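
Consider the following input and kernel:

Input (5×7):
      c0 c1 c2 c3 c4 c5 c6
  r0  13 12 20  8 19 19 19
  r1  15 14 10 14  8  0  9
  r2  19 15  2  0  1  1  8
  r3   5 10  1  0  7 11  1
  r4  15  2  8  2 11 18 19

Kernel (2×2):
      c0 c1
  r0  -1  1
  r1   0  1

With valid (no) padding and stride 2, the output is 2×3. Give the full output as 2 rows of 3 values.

13 2 0
6 -2 11

Output[0,0]: The receptive field on the input at this output position is [13 12 / 15 14]. Elementwise product with the kernel and sum: 13·-1 + 12·1 + 14·1.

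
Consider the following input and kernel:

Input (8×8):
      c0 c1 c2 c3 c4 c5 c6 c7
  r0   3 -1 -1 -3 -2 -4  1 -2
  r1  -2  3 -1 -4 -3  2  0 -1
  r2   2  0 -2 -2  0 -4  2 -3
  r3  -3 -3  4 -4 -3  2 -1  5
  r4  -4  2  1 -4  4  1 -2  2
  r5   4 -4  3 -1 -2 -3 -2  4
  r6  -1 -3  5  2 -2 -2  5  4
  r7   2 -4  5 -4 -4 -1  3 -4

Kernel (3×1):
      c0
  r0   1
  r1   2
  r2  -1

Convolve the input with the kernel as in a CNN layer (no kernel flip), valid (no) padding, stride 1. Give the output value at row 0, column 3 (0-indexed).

-9

The receptive field on the input at this output position is [-3 / -4 / -2]. Elementwise product with the kernel and sum: -3·1 + -4·2 + -2·-1.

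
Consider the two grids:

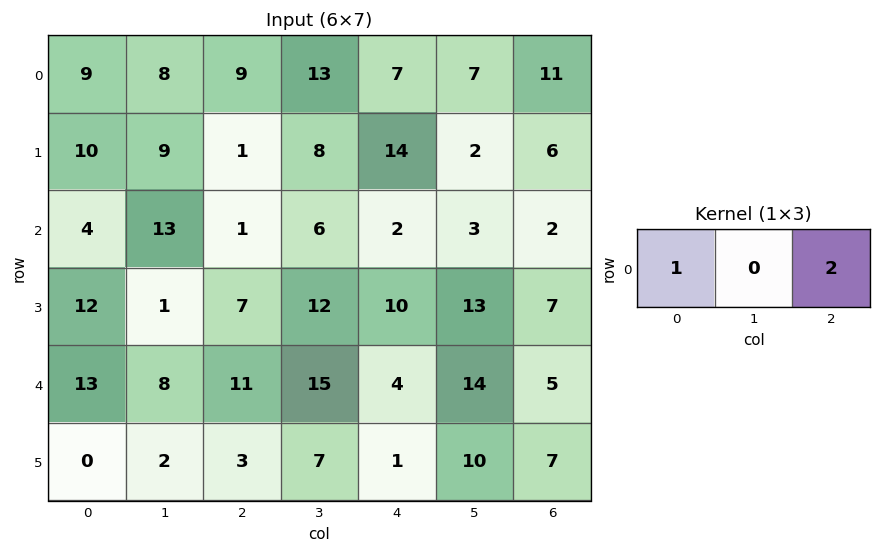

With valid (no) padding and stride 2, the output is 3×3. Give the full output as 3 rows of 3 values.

Output[0,0]: The receptive field on the input at this output position is [9 8 9]. Elementwise product with the kernel and sum: 9·1 + 9·2.

27 23 29
6 5 6
35 19 14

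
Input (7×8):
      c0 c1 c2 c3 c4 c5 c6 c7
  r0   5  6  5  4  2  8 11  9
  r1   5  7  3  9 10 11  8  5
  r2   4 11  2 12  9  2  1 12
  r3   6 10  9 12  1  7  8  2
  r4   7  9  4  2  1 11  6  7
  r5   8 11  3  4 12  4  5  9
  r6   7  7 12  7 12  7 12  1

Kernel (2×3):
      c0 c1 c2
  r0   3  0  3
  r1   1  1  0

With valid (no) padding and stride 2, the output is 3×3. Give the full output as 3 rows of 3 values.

Output[0,0]: The receptive field on the input at this output position is [5 6 5 / 5 7 3]. Elementwise product with the kernel and sum: 5·3 + 5·3 + 5·1 + 7·1.

42 33 60
34 54 38
52 22 37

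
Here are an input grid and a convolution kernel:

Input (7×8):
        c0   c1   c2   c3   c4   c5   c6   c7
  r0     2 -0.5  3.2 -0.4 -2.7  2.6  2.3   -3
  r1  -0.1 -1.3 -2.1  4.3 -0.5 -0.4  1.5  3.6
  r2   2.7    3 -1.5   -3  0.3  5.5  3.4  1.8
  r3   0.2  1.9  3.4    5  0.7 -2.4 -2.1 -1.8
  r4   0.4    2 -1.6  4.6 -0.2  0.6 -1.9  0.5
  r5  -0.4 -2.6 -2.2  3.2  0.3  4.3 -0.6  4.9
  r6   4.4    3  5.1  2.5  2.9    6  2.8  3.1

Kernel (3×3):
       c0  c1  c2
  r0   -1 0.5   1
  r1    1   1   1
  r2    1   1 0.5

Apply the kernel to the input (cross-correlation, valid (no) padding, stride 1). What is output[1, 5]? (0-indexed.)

The receptive field on the input at this output position is [-0.4 1.5 3.6 / 5.5 3.4 1.8 / -2.4 -2.1 -1.8]. Elementwise product with the kernel and sum: -0.4·-1 + 1.5·0.5 + 3.6·1 + 5.5·1 + 3.4·1 + 1.8·1 + -2.4·1 + -2.1·1 + -1.8·0.5.

10.05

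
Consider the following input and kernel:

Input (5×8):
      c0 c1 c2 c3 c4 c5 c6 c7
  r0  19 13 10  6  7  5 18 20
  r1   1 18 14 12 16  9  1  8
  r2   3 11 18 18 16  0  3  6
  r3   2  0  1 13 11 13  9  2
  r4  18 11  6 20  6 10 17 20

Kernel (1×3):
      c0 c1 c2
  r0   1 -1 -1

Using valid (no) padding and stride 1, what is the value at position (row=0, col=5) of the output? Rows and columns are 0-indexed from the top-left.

The receptive field on the input at this output position is [5 18 20]. Elementwise product with the kernel and sum: 5·1 + 18·-1 + 20·-1.

-33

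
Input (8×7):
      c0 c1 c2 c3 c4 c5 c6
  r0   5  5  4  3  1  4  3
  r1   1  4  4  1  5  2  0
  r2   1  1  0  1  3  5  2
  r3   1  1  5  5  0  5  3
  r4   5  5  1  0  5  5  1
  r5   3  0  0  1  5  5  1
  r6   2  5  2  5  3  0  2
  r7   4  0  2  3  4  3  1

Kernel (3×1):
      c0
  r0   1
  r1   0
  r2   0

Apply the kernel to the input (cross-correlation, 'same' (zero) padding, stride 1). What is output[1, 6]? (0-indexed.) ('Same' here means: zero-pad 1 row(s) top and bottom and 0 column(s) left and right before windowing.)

The receptive field on the zero-padded input at this output position is [3 / 0 / 2]. Elementwise product with the kernel and sum: 3·1.

3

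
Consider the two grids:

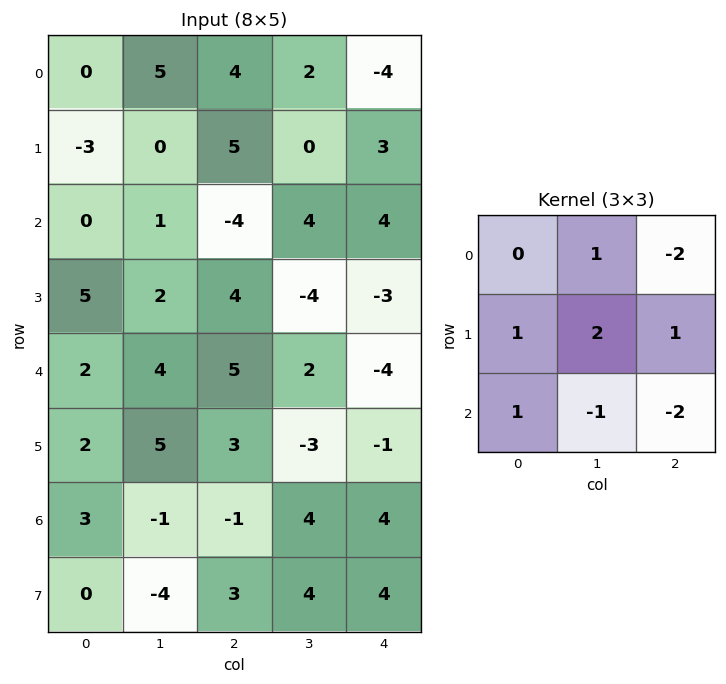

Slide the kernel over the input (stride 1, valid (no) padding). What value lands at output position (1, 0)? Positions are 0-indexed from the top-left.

The receptive field on the input at this output position is [-3 0 5 / 0 1 -4 / 5 2 4]. Elementwise product with the kernel and sum: 0·1 + 5·-2 + 0·1 + 1·2 + -4·1 + 5·1 + 2·-1 + 4·-2.

-17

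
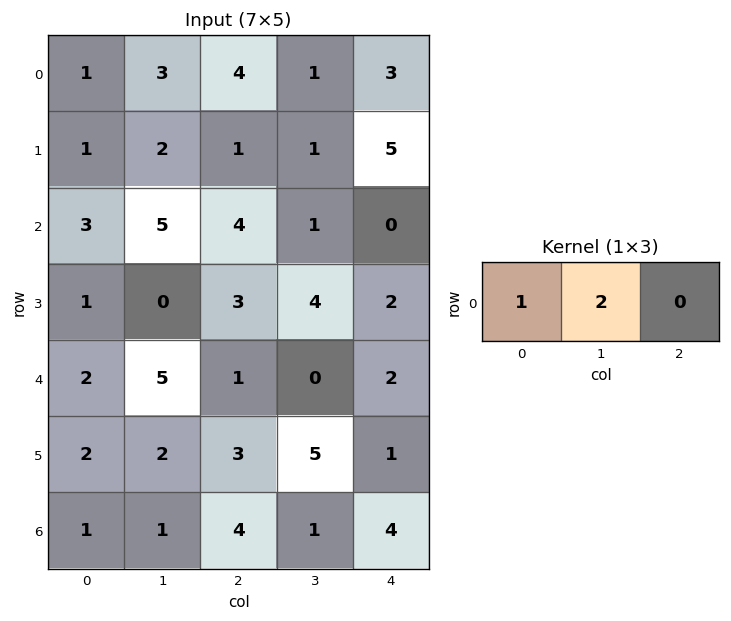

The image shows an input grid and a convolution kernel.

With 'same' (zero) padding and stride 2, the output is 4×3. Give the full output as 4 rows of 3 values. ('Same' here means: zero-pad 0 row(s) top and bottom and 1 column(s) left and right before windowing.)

2 11 7
6 13 1
4 7 4
2 9 9

Output[0,0]: The receptive field on the zero-padded input at this output position is [0 1 3]. Elementwise product with the kernel and sum: 0·1 + 1·2.
Output[0,1]: The receptive field on the zero-padded input at this output position is [3 4 1]. Elementwise product with the kernel and sum: 3·1 + 4·2.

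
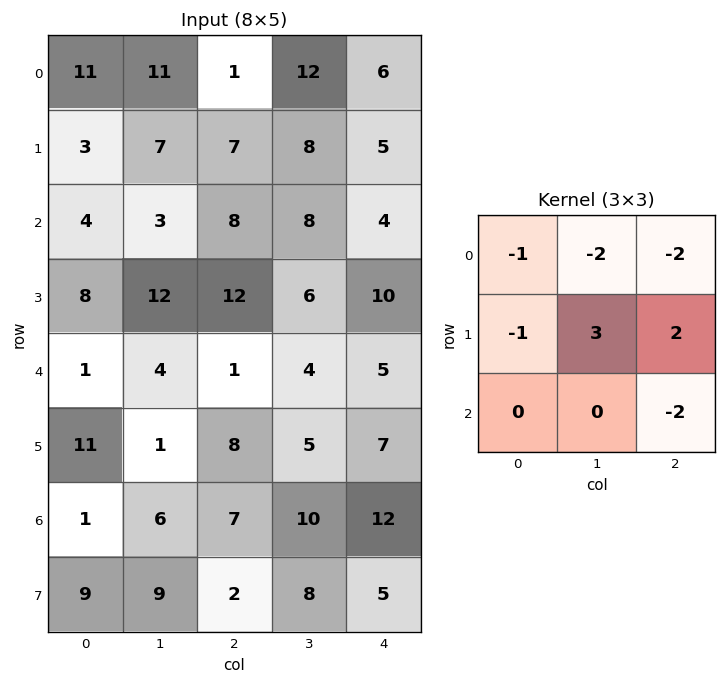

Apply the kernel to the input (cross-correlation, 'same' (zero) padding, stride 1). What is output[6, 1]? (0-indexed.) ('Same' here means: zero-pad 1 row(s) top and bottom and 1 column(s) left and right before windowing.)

-2

The receptive field on the zero-padded input at this output position is [11 1 8 / 1 6 7 / 9 9 2]. Elementwise product with the kernel and sum: 11·-1 + 1·-2 + 8·-2 + 1·-1 + 6·3 + 7·2 + 2·-2.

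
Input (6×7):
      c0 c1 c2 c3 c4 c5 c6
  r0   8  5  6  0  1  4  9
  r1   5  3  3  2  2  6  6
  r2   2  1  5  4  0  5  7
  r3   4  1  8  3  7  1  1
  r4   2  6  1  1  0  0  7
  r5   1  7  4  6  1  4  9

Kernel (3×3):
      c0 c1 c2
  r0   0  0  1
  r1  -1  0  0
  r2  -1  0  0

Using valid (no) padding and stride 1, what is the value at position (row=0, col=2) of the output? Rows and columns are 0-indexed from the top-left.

The receptive field on the input at this output position is [6 0 1 / 3 2 2 / 5 4 0]. Elementwise product with the kernel and sum: 1·1 + 3·-1 + 5·-1.

-7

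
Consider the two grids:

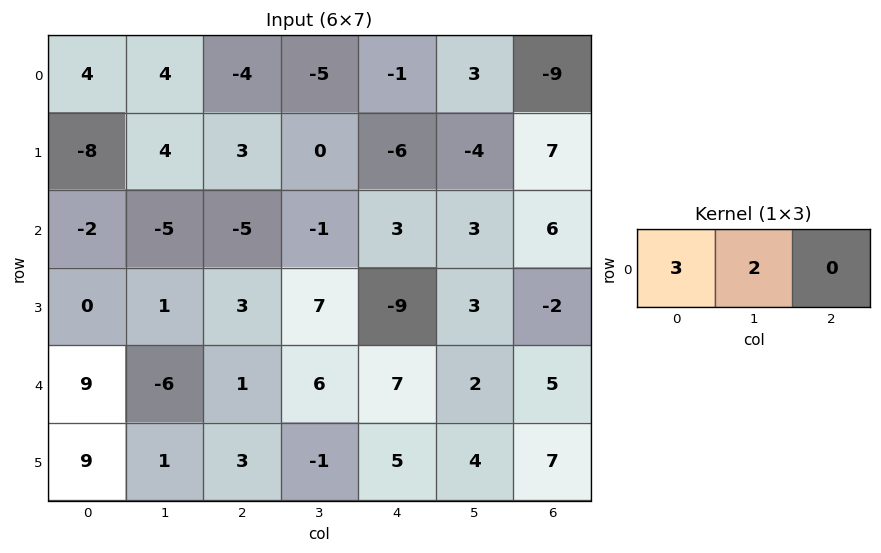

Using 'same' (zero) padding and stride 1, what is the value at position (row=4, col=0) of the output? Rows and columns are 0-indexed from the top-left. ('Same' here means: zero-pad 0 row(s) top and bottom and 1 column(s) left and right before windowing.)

18

The receptive field on the zero-padded input at this output position is [0 9 -6]. Elementwise product with the kernel and sum: 0·3 + 9·2.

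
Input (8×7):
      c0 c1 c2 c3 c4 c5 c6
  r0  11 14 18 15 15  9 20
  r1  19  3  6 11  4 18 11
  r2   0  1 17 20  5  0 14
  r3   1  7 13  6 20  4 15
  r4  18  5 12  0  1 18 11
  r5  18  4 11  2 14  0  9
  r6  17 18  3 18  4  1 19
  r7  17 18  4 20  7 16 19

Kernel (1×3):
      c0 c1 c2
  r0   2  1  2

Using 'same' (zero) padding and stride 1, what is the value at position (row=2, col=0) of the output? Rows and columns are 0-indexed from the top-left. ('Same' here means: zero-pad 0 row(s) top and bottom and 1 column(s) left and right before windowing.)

The receptive field on the zero-padded input at this output position is [0 0 1]. Elementwise product with the kernel and sum: 0·2 + 0·1 + 1·2.

2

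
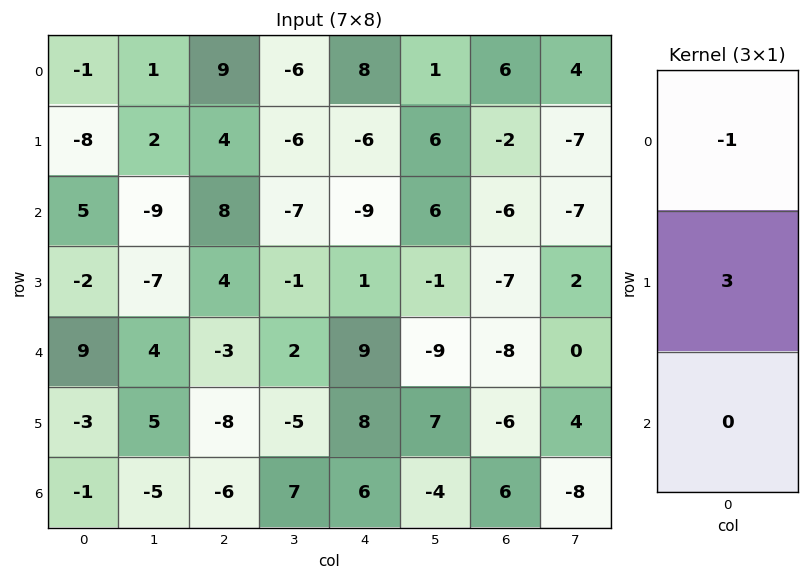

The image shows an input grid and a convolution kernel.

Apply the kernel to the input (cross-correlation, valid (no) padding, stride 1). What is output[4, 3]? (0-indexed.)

The receptive field on the input at this output position is [2 / -5 / 7]. Elementwise product with the kernel and sum: 2·-1 + -5·3.

-17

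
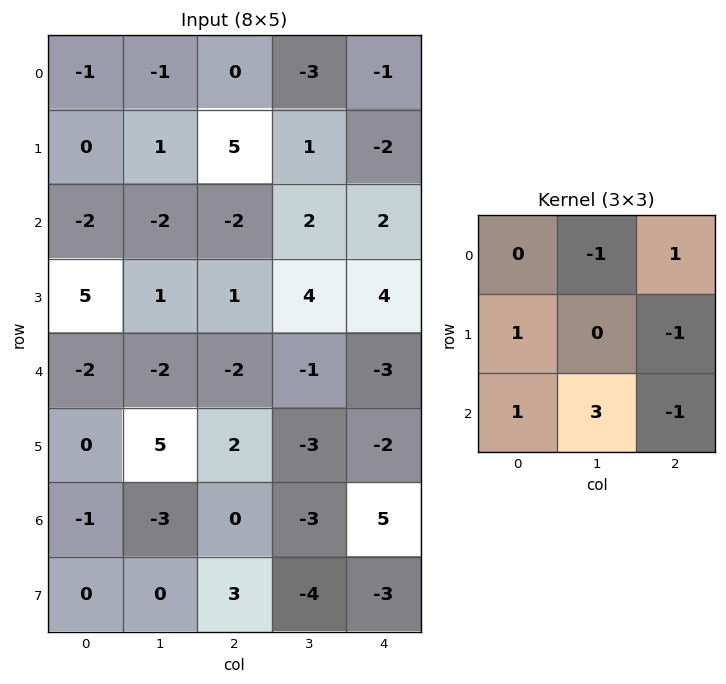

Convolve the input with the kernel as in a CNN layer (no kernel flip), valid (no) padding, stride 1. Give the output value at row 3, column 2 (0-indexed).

The receptive field on the input at this output position is [1 4 4 / -2 -1 -3 / 2 -3 -2]. Elementwise product with the kernel and sum: 4·-1 + 4·1 + -2·1 + -3·-1 + 2·1 + -3·3 + -2·-1.

-4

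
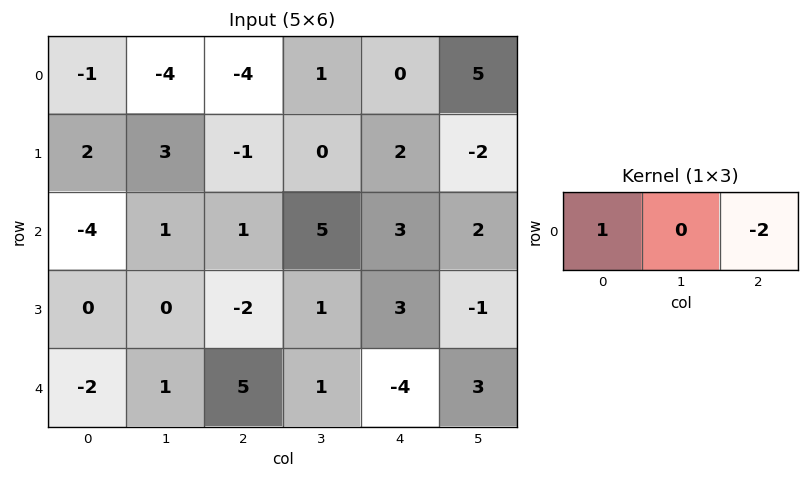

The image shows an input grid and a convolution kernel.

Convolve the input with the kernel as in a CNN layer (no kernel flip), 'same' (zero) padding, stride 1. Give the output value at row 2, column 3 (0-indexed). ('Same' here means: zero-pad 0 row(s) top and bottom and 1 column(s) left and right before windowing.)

-5

The receptive field on the zero-padded input at this output position is [1 5 3]. Elementwise product with the kernel and sum: 1·1 + 3·-2.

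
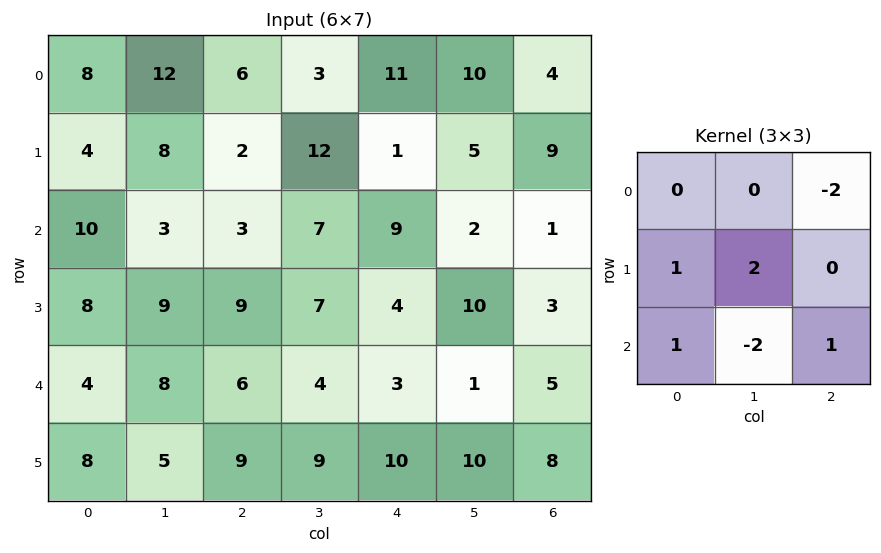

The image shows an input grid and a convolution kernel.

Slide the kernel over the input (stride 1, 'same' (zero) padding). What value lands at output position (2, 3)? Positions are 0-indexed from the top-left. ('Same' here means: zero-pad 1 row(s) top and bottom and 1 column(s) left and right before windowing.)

14

The receptive field on the zero-padded input at this output position is [2 12 1 / 3 7 9 / 9 7 4]. Elementwise product with the kernel and sum: 1·-2 + 3·1 + 7·2 + 9·1 + 7·-2 + 4·1.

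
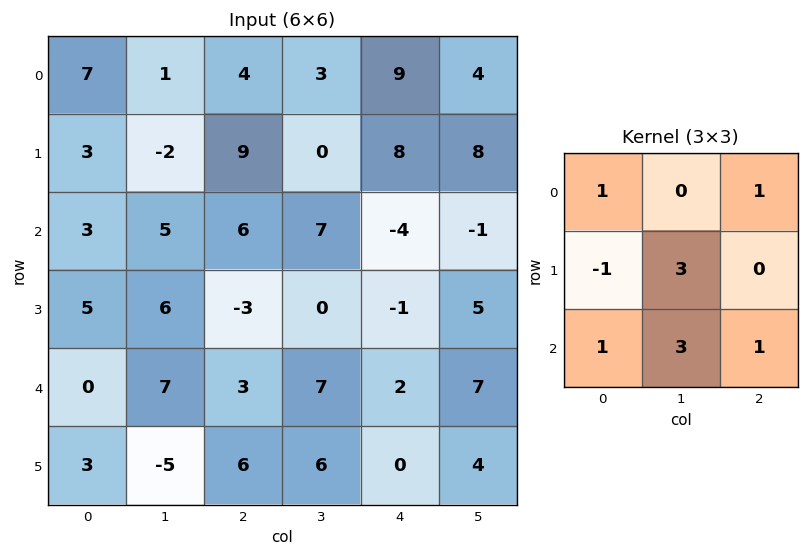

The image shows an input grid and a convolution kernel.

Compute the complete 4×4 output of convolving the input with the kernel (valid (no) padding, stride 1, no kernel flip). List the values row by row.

Output[0,0]: The receptive field on the input at this output position is [7 1 4 / 3 -2 9 / 3 5 6]. Elementwise product with the kernel and sum: 7·1 + 4·1 + 3·-1 + -2·3 + 3·1 + 5·3 + 6·1.
Output[0,1]: The receptive field on the input at this output position is [1 4 3 / -2 9 0 / 5 6 7]. Elementwise product with the kernel and sum: 1·1 + 3·1 + -2·-1 + 9·3 + 5·1 + 6·3 + 7·1.

26 63 27 25
44 8 28 -9
46 20 31 23
17 27 38 14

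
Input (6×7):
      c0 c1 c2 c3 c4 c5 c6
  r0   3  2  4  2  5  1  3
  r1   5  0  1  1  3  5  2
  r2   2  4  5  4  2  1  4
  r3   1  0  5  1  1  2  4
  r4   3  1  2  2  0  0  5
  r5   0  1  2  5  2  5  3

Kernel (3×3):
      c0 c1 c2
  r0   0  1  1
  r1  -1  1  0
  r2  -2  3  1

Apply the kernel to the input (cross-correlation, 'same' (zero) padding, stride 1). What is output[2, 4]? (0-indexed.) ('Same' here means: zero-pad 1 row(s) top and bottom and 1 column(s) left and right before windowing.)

9

The receptive field on the zero-padded input at this output position is [1 3 5 / 4 2 1 / 1 1 2]. Elementwise product with the kernel and sum: 3·1 + 5·1 + 4·-1 + 2·1 + 1·-2 + 1·3 + 2·1.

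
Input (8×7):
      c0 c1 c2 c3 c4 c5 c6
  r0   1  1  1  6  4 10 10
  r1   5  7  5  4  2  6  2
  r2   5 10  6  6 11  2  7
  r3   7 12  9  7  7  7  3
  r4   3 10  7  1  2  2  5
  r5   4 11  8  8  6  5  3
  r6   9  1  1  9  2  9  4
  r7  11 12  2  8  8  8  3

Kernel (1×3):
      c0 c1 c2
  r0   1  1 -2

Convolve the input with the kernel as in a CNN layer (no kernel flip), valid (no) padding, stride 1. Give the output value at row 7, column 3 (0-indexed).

The receptive field on the input at this output position is [8 8 8]. Elementwise product with the kernel and sum: 8·1 + 8·1 + 8·-2.

0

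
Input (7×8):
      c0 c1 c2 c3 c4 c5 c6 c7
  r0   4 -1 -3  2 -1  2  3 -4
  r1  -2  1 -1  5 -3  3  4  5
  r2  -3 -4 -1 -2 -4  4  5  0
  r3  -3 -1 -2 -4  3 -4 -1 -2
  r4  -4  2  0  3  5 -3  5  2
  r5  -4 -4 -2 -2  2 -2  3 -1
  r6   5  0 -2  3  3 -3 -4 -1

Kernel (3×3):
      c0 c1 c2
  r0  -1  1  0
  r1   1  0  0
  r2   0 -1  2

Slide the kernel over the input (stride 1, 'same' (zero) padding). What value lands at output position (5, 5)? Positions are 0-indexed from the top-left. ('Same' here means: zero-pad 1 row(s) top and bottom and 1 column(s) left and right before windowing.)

-11

The receptive field on the zero-padded input at this output position is [5 -3 5 / 2 -2 3 / 3 -3 -4]. Elementwise product with the kernel and sum: 5·-1 + -3·1 + 2·1 + -3·-1 + -4·2.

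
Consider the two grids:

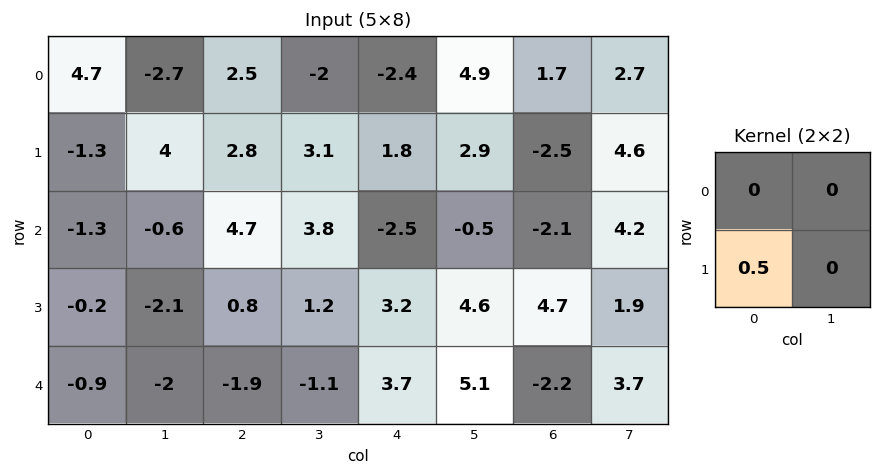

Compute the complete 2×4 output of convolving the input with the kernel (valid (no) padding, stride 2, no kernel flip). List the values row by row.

-0.65 1.4 0.9 -1.25
-0.1 0.4 1.6 2.35

Output[0,0]: The receptive field on the input at this output position is [4.7 -2.7 / -1.3 4]. Elementwise product with the kernel and sum: -1.3·0.5.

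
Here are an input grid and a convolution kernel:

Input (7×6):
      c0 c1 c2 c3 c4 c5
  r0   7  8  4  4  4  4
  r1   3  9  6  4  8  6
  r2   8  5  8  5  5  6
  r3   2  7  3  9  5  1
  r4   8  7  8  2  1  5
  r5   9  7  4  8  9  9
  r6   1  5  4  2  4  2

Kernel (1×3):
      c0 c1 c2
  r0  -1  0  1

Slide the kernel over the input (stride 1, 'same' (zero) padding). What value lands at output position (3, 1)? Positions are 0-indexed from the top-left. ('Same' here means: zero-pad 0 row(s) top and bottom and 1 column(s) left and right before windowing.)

The receptive field on the zero-padded input at this output position is [2 7 3]. Elementwise product with the kernel and sum: 2·-1 + 3·1.

1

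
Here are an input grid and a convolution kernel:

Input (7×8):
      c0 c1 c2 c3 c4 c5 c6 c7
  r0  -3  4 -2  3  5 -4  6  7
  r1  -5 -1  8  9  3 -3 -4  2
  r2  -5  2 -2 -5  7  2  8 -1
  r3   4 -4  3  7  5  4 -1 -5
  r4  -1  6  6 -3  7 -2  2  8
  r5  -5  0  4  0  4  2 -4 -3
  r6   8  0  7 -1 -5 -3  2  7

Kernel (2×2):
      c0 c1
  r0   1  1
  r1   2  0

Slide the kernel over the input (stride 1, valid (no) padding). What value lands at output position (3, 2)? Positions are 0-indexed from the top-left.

The receptive field on the input at this output position is [3 7 / 6 -3]. Elementwise product with the kernel and sum: 3·1 + 7·1 + 6·2.

22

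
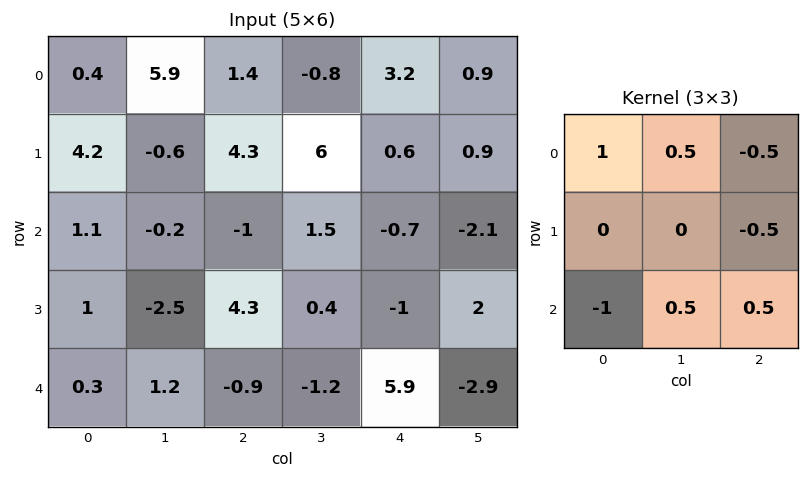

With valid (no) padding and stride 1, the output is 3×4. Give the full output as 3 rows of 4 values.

Output[0,0]: The receptive field on the input at this output position is [0.4 5.9 1.4 / 4.2 -0.6 4.3 / 1.1 -0.2 -1]. Elementwise product with the kernel and sum: 0.4·1 + 5.9·0.5 + 1.4·-0.5 + 4.3·-0.5 + 1.1·-1 + -0.2·0.5 + -1·0.5.
Output[0,1]: The receptive field on the input at this output position is [5.9 1.4 -0.8 / -0.6 4.3 6 / -0.2 -1 1.5]. Elementwise product with the kernel and sum: 5.9·1 + 1.4·0.5 + -0.8·-0.5 + 6·-0.5 + -0.2·-1 + -1·0.5 + 1.5·0.5.

-1.2 4.45 0.5 -3
2.15 2.65 2.75 7
-0.8 -3.9 3.85 3.9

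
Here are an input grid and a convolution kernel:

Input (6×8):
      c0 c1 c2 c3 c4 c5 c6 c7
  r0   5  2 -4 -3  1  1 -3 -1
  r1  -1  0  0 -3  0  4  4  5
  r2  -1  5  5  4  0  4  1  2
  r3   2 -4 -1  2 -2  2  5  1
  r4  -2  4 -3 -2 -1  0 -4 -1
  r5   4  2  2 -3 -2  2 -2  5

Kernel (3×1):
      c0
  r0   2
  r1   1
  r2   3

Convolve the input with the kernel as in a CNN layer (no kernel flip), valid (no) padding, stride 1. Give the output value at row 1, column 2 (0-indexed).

The receptive field on the input at this output position is [0 / 5 / -1]. Elementwise product with the kernel and sum: 0·2 + 5·1 + -1·3.

2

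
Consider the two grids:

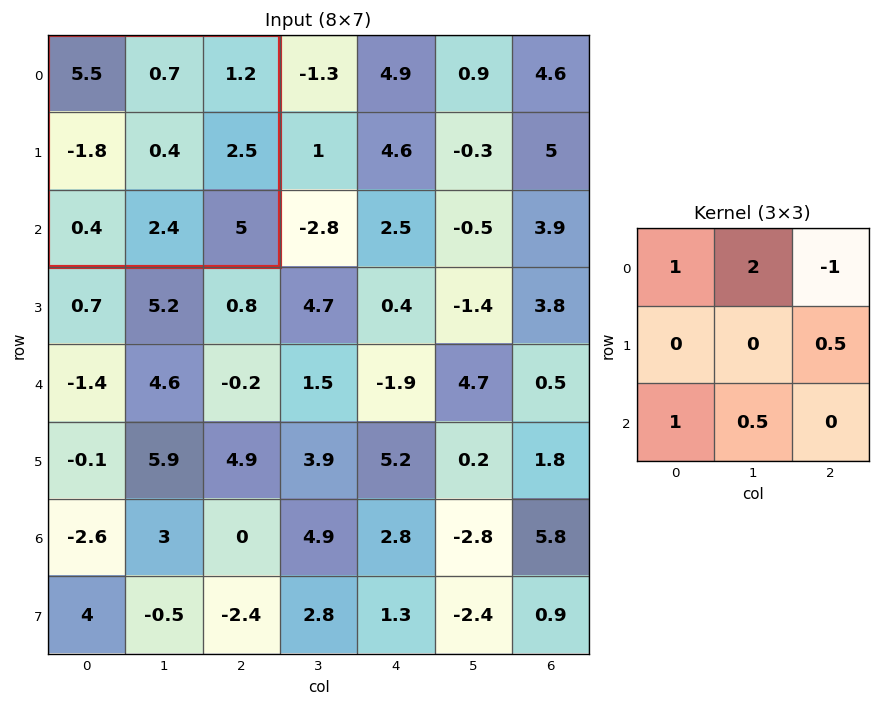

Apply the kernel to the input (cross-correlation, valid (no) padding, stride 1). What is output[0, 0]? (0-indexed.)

8.55

The receptive field on the input at this output position is [5.5 0.7 1.2 / -1.8 0.4 2.5 / 0.4 2.4 5]. Elementwise product with the kernel and sum: 5.5·1 + 0.7·2 + 1.2·-1 + 2.5·0.5 + 0.4·1 + 2.4·0.5.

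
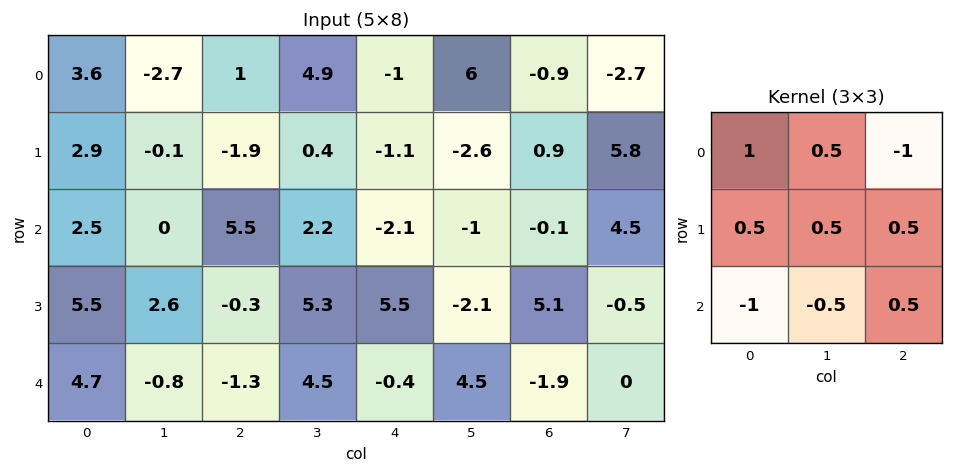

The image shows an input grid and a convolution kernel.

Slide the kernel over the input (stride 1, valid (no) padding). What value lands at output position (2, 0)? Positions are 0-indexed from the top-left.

The receptive field on the input at this output position is [2.5 0 5.5 / 5.5 2.6 -0.3 / 4.7 -0.8 -1.3]. Elementwise product with the kernel and sum: 2.5·1 + 0·0.5 + 5.5·-1 + 5.5·0.5 + 2.6·0.5 + -0.3·0.5 + 4.7·-1 + -0.8·-0.5 + -1.3·0.5.

-4.05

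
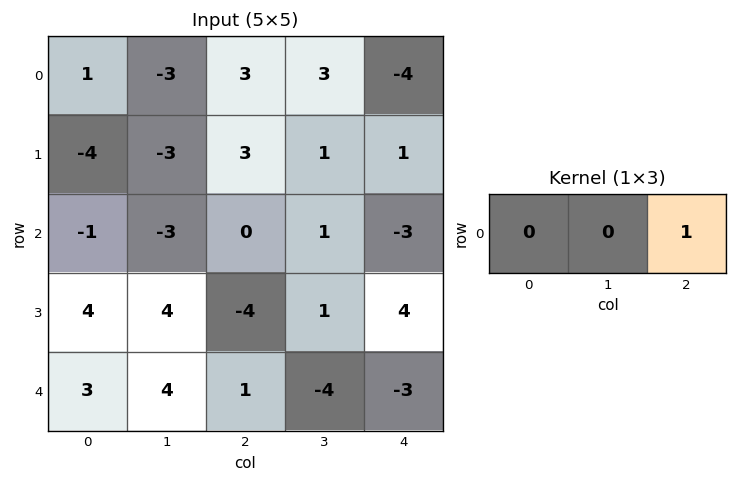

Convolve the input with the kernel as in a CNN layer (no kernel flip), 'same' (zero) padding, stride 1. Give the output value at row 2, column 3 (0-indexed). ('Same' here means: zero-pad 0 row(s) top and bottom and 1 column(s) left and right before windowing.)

The receptive field on the zero-padded input at this output position is [0 1 -3]. Elementwise product with the kernel and sum: -3·1.

-3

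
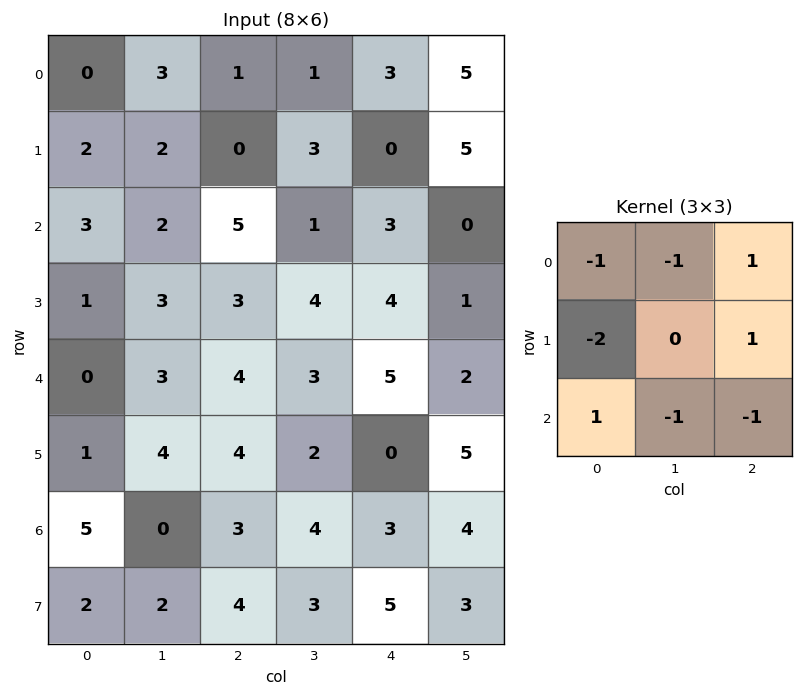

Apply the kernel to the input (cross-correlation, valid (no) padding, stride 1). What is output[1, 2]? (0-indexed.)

The receptive field on the input at this output position is [0 3 0 / 5 1 3 / 3 4 4]. Elementwise product with the kernel and sum: 0·-1 + 3·-1 + 0·1 + 5·-2 + 3·1 + 3·1 + 4·-1 + 4·-1.

-15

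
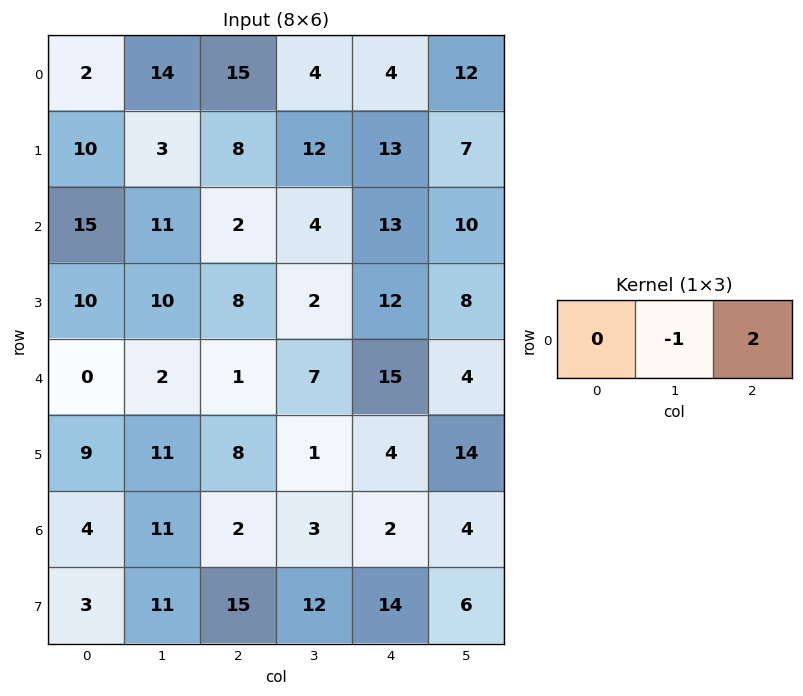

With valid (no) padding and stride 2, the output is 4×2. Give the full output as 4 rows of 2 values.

Output[0,0]: The receptive field on the input at this output position is [2 14 15]. Elementwise product with the kernel and sum: 14·-1 + 15·2.

16 4
-7 22
0 23
-7 1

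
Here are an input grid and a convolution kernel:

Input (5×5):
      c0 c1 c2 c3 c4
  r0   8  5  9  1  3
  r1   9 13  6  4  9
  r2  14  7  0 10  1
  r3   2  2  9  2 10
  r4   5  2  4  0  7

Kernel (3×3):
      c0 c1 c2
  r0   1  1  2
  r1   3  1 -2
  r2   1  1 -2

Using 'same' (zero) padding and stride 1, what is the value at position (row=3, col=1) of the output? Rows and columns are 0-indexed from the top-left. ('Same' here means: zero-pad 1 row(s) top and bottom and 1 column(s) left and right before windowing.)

10

The receptive field on the zero-padded input at this output position is [14 7 0 / 2 2 9 / 5 2 4]. Elementwise product with the kernel and sum: 14·1 + 7·1 + 0·2 + 2·3 + 2·1 + 9·-2 + 5·1 + 2·1 + 4·-2.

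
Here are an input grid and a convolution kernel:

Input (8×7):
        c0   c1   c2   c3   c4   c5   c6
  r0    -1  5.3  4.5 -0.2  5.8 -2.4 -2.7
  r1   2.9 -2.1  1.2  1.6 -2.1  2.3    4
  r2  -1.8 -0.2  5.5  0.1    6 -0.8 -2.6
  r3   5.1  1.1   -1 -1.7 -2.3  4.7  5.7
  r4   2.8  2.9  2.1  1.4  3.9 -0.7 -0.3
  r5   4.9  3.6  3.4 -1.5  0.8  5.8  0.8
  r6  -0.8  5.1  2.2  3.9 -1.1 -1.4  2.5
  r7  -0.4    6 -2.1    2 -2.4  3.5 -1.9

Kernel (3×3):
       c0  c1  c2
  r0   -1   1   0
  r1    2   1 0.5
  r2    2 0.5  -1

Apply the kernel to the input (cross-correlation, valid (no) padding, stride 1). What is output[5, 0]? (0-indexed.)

The receptive field on the input at this output position is [4.9 3.6 3.4 / -0.8 5.1 2.2 / -0.4 6 -2.1]. Elementwise product with the kernel and sum: 4.9·-1 + 3.6·1 + -0.8·2 + 5.1·1 + 2.2·0.5 + -0.4·2 + 6·0.5 + -2.1·-1.

7.6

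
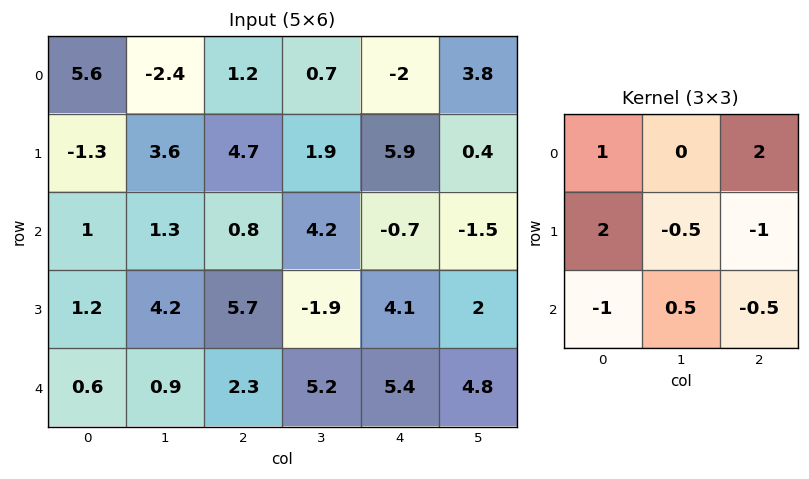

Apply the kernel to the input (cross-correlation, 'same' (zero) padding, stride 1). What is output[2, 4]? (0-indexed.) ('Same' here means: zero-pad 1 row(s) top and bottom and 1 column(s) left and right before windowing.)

The receptive field on the zero-padded input at this output position is [1.9 5.9 0.4 / 4.2 -0.7 -1.5 / -1.9 4.1 2]. Elementwise product with the kernel and sum: 1.9·1 + 0.4·2 + 4.2·2 + -0.7·-0.5 + -1.5·-1 + -1.9·-1 + 4.1·0.5 + 2·-0.5.

15.9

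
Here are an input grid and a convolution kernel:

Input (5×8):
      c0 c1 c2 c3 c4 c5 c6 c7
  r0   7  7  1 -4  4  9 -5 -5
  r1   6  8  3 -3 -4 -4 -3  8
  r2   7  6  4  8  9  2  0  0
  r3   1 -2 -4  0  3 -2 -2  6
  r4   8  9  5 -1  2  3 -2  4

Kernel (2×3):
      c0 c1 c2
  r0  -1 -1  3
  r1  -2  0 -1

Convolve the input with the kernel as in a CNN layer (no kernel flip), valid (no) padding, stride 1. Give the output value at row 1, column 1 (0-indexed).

-40

The receptive field on the input at this output position is [8 3 -3 / 6 4 8]. Elementwise product with the kernel and sum: 8·-1 + 3·-1 + -3·3 + 6·-2 + 8·-1.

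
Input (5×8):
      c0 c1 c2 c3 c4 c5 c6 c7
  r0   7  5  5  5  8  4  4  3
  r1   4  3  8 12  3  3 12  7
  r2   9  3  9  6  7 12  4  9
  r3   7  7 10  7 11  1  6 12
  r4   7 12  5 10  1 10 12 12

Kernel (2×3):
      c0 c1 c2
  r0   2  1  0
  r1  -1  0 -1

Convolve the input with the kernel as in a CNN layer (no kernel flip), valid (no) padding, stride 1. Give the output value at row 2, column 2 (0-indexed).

3

The receptive field on the input at this output position is [9 6 7 / 10 7 11]. Elementwise product with the kernel and sum: 9·2 + 6·1 + 10·-1 + 11·-1.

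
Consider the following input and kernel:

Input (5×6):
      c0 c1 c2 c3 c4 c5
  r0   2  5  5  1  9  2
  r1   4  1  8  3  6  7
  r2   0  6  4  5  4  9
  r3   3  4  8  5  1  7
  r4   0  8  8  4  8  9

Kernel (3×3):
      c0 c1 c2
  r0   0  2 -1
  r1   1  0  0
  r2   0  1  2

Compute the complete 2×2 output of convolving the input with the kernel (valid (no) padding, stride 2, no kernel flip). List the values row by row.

Output[0,0]: The receptive field on the input at this output position is [2 5 5 / 4 1 8 / 0 6 4]. Elementwise product with the kernel and sum: 5·2 + 5·-1 + 4·1 + 6·1 + 4·2.
Output[0,1]: The receptive field on the input at this output position is [5 1 9 / 8 3 6 / 4 5 4]. Elementwise product with the kernel and sum: 1·2 + 9·-1 + 8·1 + 5·1 + 4·2.

23 14
35 34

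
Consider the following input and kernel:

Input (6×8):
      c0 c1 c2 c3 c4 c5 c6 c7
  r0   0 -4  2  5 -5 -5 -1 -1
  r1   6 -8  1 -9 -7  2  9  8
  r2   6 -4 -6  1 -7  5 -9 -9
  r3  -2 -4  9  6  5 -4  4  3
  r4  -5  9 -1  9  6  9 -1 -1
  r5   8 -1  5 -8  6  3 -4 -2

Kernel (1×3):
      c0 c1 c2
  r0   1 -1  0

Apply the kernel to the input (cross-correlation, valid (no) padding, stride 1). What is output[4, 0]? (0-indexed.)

The receptive field on the input at this output position is [-5 9 -1]. Elementwise product with the kernel and sum: -5·1 + 9·-1.

-14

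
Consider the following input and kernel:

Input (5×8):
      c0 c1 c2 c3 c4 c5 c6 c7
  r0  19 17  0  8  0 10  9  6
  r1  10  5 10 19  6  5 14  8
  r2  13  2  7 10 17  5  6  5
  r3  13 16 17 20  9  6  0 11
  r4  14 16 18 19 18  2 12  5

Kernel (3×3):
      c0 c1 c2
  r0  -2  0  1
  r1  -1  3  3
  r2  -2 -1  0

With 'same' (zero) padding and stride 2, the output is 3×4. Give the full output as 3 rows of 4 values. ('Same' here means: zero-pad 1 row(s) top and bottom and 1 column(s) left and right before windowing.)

Output[0,0]: The receptive field on the zero-padded input at this output position is [0 0 0 / 0 19 17 / 0 10 5]. Elementwise product with the kernel and sum: 0·-2 + 0·1 + 0·-1 + 19·3 + 17·3 + 0·-2 + 10·-1.
Output[0,1]: The receptive field on the zero-padded input at this output position is [0 0 0 / 17 0 8 / 5 10 19]. Elementwise product with the kernel and sum: 0·-2 + 0·1 + 17·-1 + 0·3 + 8·3 + 5·-2 + 10·-1.

98 -13 -22 11
37 9 -26 14
106 83 7 48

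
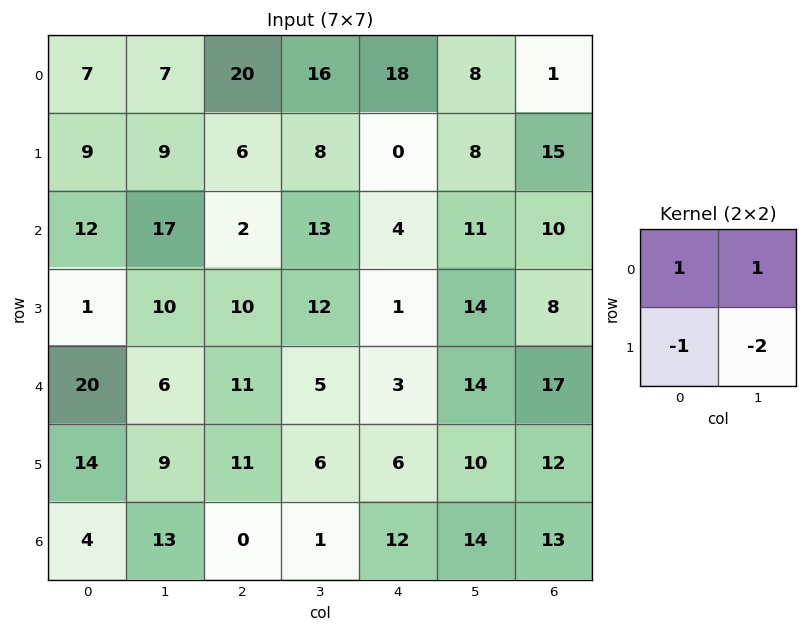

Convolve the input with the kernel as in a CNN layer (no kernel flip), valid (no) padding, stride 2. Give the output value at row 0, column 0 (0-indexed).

-13

The receptive field on the input at this output position is [7 7 / 9 9]. Elementwise product with the kernel and sum: 7·1 + 7·1 + 9·-1 + 9·-2.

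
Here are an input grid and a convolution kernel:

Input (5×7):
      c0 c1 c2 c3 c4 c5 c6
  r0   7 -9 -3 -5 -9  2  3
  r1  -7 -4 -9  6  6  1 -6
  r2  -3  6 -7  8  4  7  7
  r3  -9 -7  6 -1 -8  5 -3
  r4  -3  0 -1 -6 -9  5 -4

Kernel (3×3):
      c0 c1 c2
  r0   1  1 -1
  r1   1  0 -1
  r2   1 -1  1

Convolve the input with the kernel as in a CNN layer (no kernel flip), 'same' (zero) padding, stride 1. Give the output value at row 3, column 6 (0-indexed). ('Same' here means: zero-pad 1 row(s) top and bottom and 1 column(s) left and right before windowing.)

The receptive field on the zero-padded input at this output position is [7 7 0 / 5 -3 0 / 5 -4 0]. Elementwise product with the kernel and sum: 7·1 + 7·1 + 0·-1 + 5·1 + 0·-1 + 5·1 + -4·-1 + 0·1.

28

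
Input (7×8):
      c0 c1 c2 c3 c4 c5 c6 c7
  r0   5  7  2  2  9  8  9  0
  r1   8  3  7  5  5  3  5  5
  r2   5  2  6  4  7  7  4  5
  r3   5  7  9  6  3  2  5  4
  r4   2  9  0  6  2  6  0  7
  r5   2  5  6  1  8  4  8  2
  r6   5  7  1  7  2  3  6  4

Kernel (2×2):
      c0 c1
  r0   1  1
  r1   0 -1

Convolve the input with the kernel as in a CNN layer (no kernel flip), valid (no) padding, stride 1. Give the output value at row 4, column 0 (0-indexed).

The receptive field on the input at this output position is [2 9 / 2 5]. Elementwise product with the kernel and sum: 2·1 + 9·1 + 5·-1.

6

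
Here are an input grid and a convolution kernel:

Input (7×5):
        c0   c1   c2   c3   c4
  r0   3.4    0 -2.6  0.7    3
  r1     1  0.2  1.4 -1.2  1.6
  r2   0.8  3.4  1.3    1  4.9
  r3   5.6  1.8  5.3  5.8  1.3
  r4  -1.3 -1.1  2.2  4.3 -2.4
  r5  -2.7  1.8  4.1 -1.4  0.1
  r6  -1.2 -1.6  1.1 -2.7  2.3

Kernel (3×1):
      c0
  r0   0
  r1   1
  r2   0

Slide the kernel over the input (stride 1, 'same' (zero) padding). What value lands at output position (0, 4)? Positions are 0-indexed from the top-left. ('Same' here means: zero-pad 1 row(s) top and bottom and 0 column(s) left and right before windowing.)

3

The receptive field on the zero-padded input at this output position is [0 / 3 / 1.6]. Elementwise product with the kernel and sum: 3·1.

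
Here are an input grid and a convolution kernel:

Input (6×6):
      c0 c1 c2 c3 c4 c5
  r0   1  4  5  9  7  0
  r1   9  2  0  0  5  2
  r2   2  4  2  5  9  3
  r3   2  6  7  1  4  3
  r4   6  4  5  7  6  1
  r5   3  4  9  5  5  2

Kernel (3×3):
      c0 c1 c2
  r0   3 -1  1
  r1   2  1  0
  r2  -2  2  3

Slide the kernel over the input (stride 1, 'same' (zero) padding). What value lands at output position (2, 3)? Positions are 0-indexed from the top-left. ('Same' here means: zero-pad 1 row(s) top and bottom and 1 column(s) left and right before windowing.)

The receptive field on the zero-padded input at this output position is [0 0 5 / 2 5 9 / 7 1 4]. Elementwise product with the kernel and sum: 0·3 + 0·-1 + 5·1 + 2·2 + 5·1 + 7·-2 + 1·2 + 4·3.

14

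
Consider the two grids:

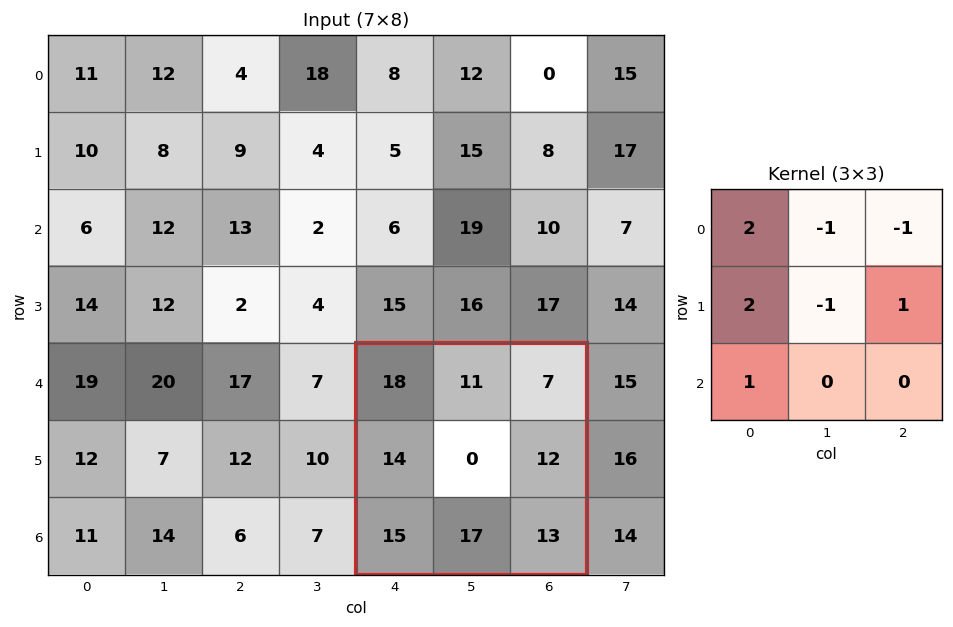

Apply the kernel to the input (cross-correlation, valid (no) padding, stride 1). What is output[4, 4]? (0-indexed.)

The receptive field on the input at this output position is [18 11 7 / 14 0 12 / 15 17 13]. Elementwise product with the kernel and sum: 18·2 + 11·-1 + 7·-1 + 14·2 + 0·-1 + 12·1 + 15·1.

73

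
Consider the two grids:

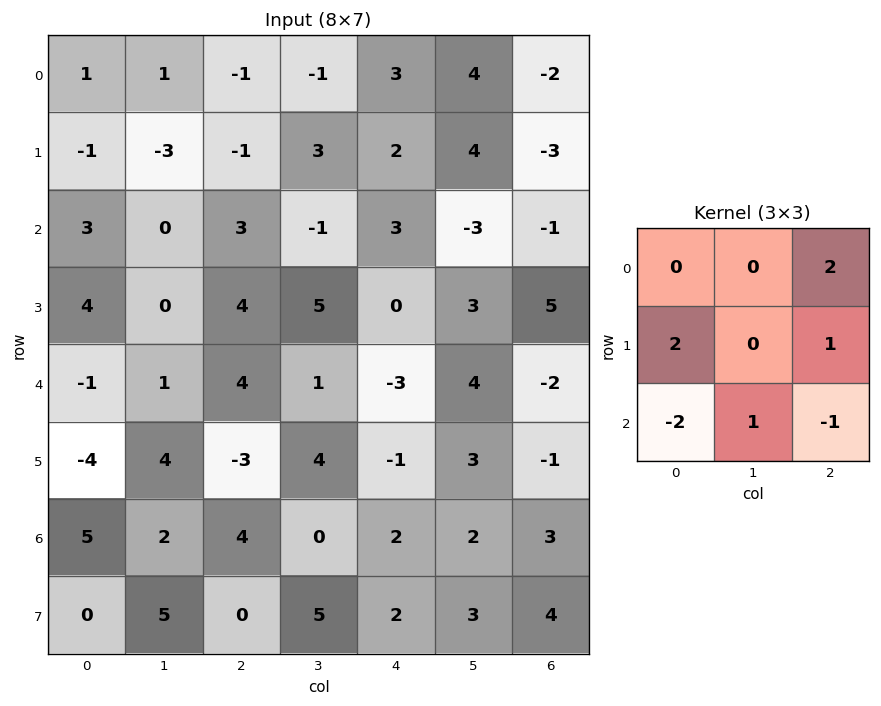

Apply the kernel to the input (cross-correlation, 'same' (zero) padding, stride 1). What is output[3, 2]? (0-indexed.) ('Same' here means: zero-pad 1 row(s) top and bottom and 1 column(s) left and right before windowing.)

The receptive field on the zero-padded input at this output position is [0 3 -1 / 0 4 5 / 1 4 1]. Elementwise product with the kernel and sum: -1·2 + 0·2 + 5·1 + 1·-2 + 4·1 + 1·-1.

4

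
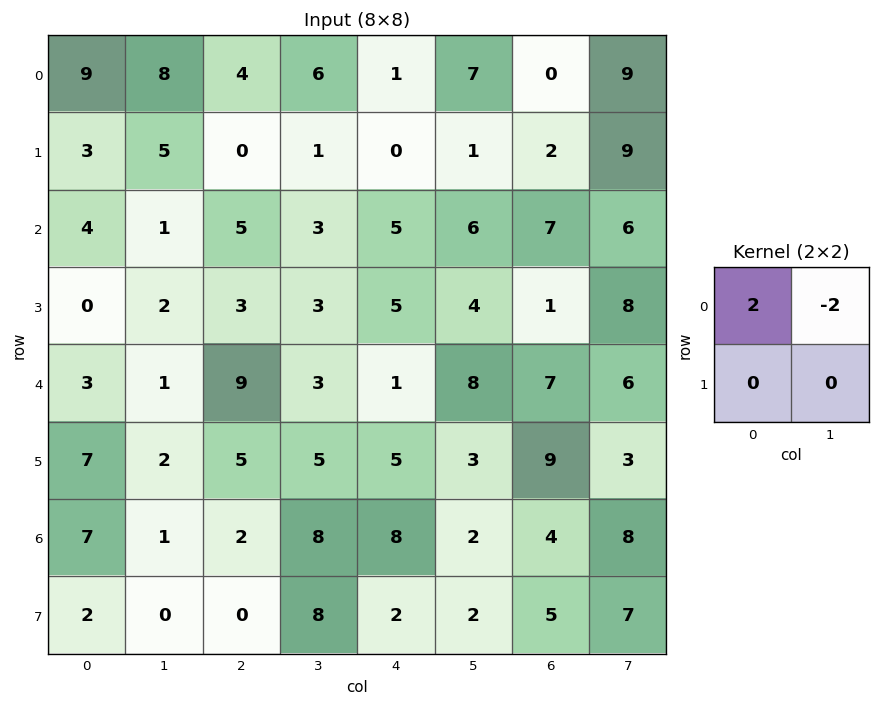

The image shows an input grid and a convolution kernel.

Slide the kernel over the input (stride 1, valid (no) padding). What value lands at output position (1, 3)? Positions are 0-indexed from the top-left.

2

The receptive field on the input at this output position is [1 0 / 3 5]. Elementwise product with the kernel and sum: 1·2 + 0·-2.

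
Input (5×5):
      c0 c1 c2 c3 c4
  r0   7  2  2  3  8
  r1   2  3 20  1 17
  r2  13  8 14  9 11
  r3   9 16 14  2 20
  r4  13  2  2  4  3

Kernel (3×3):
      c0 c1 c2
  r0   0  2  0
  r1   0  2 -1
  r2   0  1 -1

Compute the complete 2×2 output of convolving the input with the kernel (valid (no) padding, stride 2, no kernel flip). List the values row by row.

Output[0,0]: The receptive field on the input at this output position is [7 2 2 / 2 3 20 / 13 8 14]. Elementwise product with the kernel and sum: 2·2 + 3·2 + 20·-1 + 8·1 + 14·-1.
Output[0,1]: The receptive field on the input at this output position is [2 3 8 / 20 1 17 / 14 9 11]. Elementwise product with the kernel and sum: 3·2 + 1·2 + 17·-1 + 9·1 + 11·-1.

-16 -11
34 3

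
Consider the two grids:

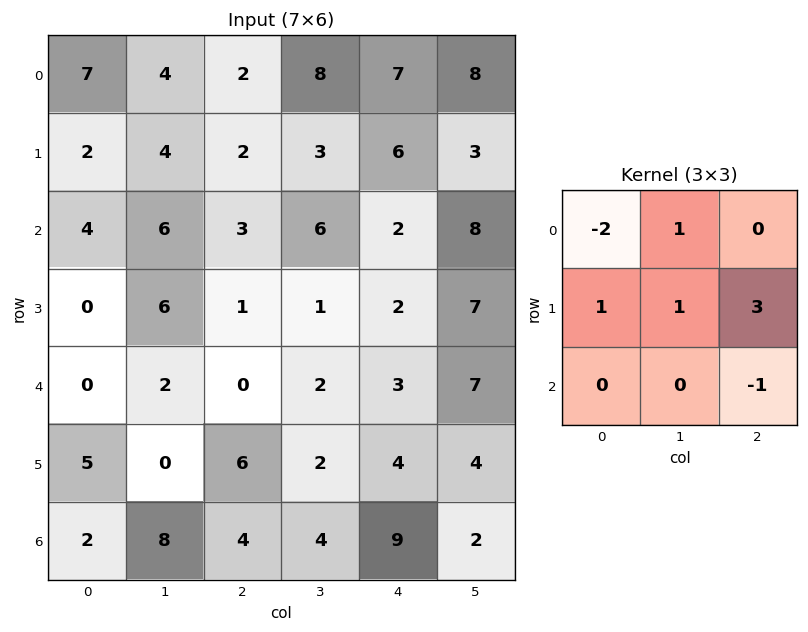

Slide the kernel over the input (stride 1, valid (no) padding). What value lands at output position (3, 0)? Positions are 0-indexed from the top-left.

The receptive field on the input at this output position is [0 6 1 / 0 2 0 / 5 0 6]. Elementwise product with the kernel and sum: 0·-2 + 6·1 + 0·1 + 2·1 + 0·3 + 6·-1.

2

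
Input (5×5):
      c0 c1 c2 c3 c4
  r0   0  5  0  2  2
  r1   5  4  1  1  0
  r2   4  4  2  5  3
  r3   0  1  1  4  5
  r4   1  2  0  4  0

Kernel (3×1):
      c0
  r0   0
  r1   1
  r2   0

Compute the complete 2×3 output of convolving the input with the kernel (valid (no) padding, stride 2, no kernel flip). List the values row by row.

Output[0,0]: The receptive field on the input at this output position is [0 / 5 / 4]. Elementwise product with the kernel and sum: 5·1.

5 1 0
0 1 5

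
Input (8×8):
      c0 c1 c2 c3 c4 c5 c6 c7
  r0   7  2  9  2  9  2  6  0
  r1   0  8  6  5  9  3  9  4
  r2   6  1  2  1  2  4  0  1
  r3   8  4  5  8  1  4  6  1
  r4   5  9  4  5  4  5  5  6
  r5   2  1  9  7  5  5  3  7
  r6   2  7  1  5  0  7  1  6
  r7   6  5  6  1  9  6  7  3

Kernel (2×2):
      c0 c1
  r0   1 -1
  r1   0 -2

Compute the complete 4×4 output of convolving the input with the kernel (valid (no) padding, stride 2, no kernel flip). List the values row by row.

Output[0,0]: The receptive field on the input at this output position is [7 2 / 0 8]. Elementwise product with the kernel and sum: 7·1 + 2·-1 + 8·-2.

-11 -3 1 -2
-3 -15 -10 -3
-6 -15 -11 -15
-15 -6 -19 -11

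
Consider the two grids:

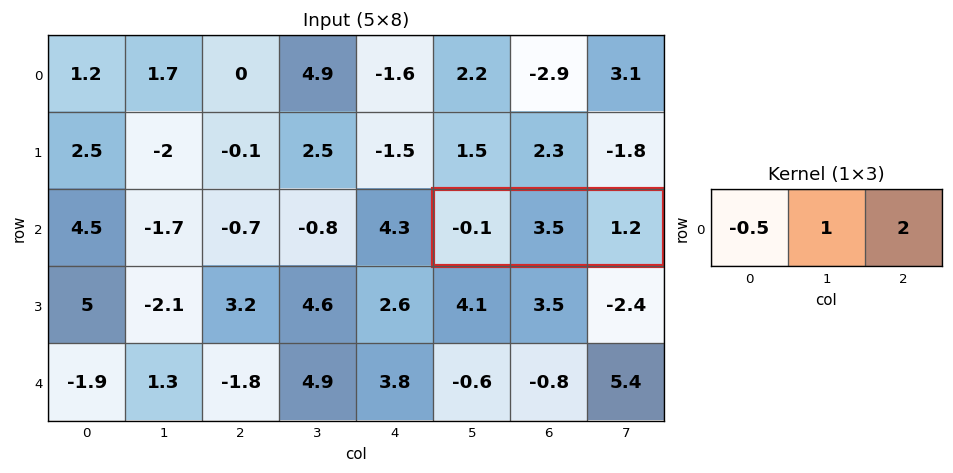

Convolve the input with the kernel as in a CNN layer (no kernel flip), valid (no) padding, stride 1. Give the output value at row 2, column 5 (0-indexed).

5.95

The receptive field on the input at this output position is [-0.1 3.5 1.2]. Elementwise product with the kernel and sum: -0.1·-0.5 + 3.5·1 + 1.2·2.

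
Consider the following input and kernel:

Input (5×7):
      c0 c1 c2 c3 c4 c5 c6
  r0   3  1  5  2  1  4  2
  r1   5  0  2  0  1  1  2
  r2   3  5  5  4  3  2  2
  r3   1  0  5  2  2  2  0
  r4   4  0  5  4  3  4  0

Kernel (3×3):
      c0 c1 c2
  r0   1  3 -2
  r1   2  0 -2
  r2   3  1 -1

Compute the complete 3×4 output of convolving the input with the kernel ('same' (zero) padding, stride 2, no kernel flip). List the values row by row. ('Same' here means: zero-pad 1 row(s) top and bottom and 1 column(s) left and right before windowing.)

3 0 -4 13
6 11 11 17
3 3 4 10

Output[0,0]: The receptive field on the zero-padded input at this output position is [0 0 0 / 0 3 1 / 0 5 0]. Elementwise product with the kernel and sum: 0·1 + 0·3 + 0·-2 + 0·2 + 1·-2 + 0·3 + 5·1 + 0·-1.
Output[0,1]: The receptive field on the zero-padded input at this output position is [0 0 0 / 1 5 2 / 0 2 0]. Elementwise product with the kernel and sum: 0·1 + 0·3 + 0·-2 + 1·2 + 2·-2 + 0·3 + 2·1 + 0·-1.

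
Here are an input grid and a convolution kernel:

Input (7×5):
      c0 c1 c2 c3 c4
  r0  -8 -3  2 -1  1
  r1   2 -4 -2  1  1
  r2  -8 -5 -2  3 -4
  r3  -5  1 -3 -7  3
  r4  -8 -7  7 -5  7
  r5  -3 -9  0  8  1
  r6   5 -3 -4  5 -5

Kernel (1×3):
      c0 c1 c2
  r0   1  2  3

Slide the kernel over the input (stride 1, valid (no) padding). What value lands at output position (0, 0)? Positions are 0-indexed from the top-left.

The receptive field on the input at this output position is [-8 -3 2]. Elementwise product with the kernel and sum: -8·1 + -3·2 + 2·3.

-8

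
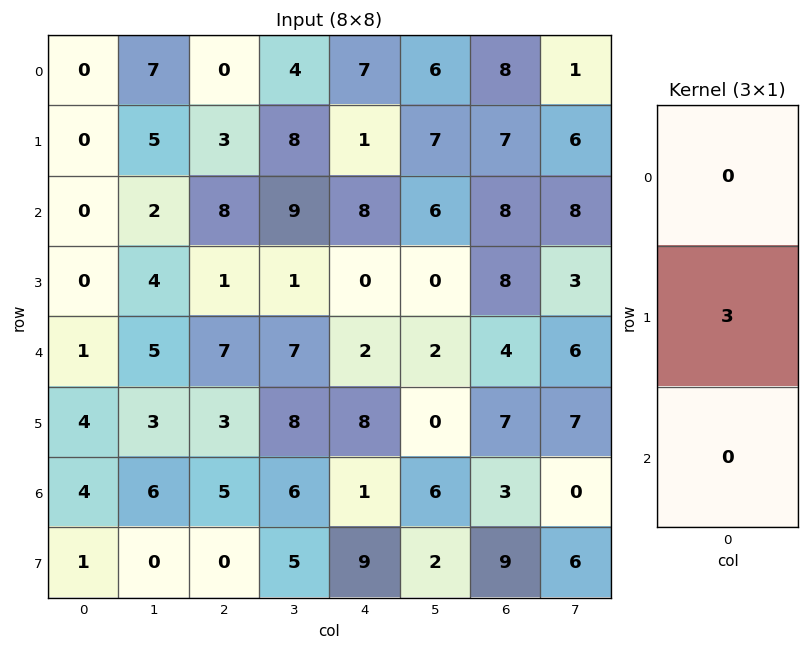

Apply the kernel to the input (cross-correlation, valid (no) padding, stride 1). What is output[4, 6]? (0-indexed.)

The receptive field on the input at this output position is [4 / 7 / 3]. Elementwise product with the kernel and sum: 7·3.

21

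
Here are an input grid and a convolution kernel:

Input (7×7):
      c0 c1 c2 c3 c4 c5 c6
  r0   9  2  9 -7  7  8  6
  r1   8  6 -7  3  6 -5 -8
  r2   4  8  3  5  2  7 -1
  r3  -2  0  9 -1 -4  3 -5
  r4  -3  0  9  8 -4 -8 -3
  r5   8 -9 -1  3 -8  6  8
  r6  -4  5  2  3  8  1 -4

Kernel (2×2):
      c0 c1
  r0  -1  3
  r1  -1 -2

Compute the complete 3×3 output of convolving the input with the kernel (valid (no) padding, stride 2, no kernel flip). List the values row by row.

Output[0,0]: The receptive field on the input at this output position is [9 2 / 8 6]. Elementwise product with the kernel and sum: 9·-1 + 2·3 + 8·-1 + 6·-2.

-23 -29 21
22 5 17
13 10 -24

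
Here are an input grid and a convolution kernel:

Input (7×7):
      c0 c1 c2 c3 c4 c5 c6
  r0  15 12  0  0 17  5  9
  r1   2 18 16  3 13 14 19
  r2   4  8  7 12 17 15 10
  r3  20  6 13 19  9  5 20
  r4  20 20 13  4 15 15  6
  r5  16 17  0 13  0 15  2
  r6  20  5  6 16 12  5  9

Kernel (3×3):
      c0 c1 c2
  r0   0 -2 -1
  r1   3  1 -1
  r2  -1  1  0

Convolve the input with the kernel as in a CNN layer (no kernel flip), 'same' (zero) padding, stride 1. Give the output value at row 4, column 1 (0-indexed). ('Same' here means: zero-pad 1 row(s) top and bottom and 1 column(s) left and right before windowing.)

The receptive field on the zero-padded input at this output position is [20 6 13 / 20 20 13 / 16 17 0]. Elementwise product with the kernel and sum: 6·-2 + 13·-1 + 20·3 + 20·1 + 13·-1 + 16·-1 + 17·1.

43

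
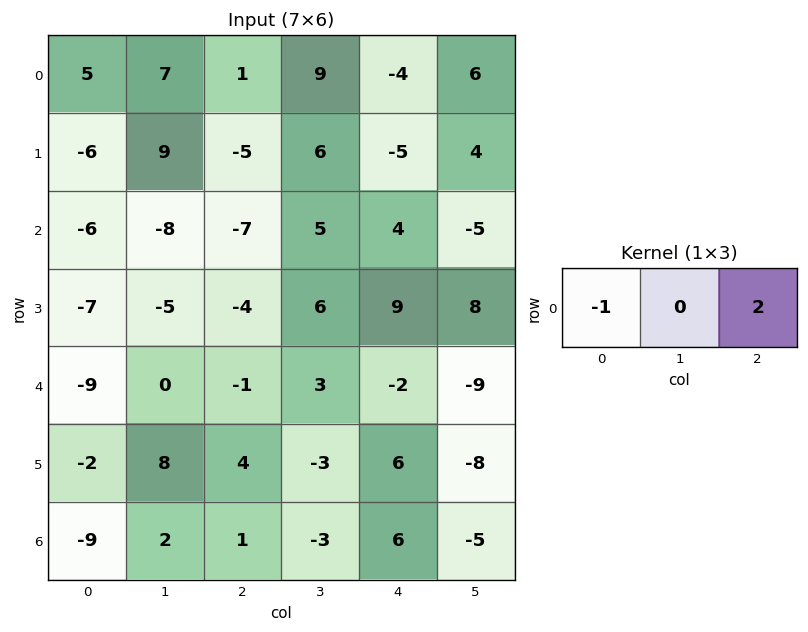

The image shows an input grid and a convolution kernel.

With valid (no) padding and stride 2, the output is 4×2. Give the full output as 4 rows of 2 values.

Output[0,0]: The receptive field on the input at this output position is [5 7 1]. Elementwise product with the kernel and sum: 5·-1 + 1·2.

-3 -9
-8 15
7 -3
11 11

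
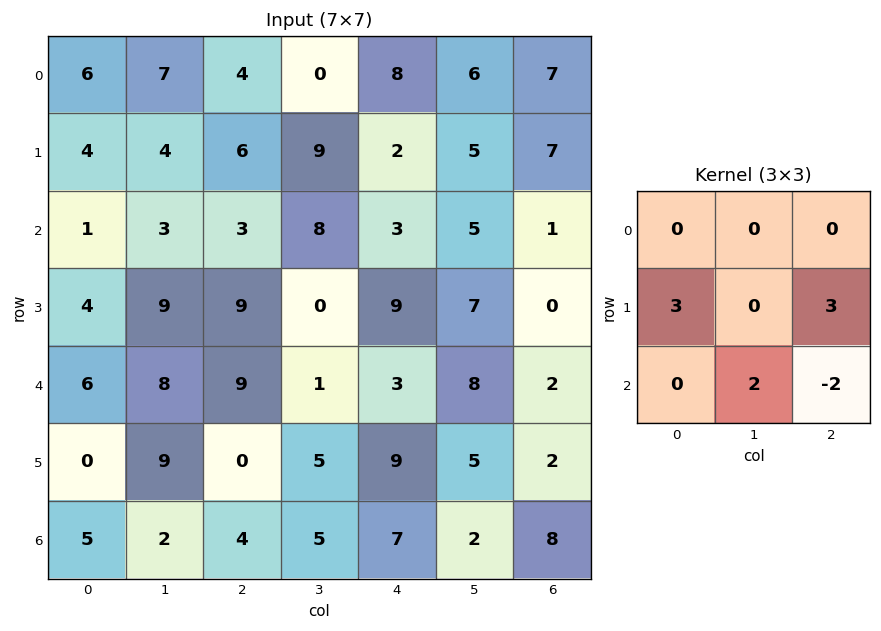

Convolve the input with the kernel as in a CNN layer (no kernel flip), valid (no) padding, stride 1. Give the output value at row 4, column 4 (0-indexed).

The receptive field on the input at this output position is [3 8 2 / 9 5 2 / 7 2 8]. Elementwise product with the kernel and sum: 9·3 + 2·3 + 2·2 + 8·-2.

21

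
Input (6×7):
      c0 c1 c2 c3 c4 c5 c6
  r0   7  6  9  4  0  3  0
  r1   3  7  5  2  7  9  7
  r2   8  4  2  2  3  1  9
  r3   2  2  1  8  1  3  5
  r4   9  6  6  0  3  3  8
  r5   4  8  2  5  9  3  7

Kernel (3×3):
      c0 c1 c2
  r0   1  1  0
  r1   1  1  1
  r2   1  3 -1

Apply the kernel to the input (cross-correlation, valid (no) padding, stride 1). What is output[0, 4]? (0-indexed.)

The receptive field on the input at this output position is [0 3 0 / 7 9 7 / 3 1 9]. Elementwise product with the kernel and sum: 0·1 + 3·1 + 7·1 + 9·1 + 7·1 + 3·1 + 1·3 + 9·-1.

23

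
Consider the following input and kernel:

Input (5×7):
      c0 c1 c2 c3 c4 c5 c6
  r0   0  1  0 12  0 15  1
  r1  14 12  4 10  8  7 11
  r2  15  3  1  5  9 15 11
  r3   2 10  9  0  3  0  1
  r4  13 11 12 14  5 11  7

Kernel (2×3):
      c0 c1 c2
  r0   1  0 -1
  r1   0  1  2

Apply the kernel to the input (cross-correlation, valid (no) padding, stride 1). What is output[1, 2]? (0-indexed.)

The receptive field on the input at this output position is [4 10 8 / 1 5 9]. Elementwise product with the kernel and sum: 4·1 + 8·-1 + 5·1 + 9·2.

19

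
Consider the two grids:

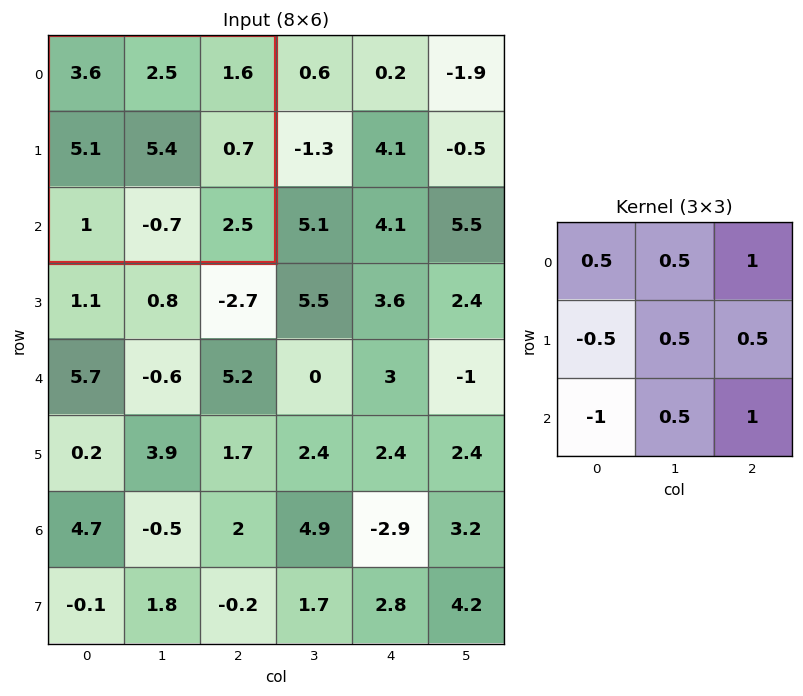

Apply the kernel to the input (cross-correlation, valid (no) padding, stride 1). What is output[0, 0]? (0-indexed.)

6.3

The receptive field on the input at this output position is [3.6 2.5 1.6 / 5.1 5.4 0.7 / 1 -0.7 2.5]. Elementwise product with the kernel and sum: 3.6·0.5 + 2.5·0.5 + 1.6·1 + 5.1·-0.5 + 5.4·0.5 + 0.7·0.5 + 1·-1 + -0.7·0.5 + 2.5·1.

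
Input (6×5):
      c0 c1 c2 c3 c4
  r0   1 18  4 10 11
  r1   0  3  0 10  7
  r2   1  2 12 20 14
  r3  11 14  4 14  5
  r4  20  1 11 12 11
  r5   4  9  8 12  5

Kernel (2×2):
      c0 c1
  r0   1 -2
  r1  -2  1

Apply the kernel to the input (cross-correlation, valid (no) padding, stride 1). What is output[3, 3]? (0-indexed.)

-9

The receptive field on the input at this output position is [14 5 / 12 11]. Elementwise product with the kernel and sum: 14·1 + 5·-2 + 12·-2 + 11·1.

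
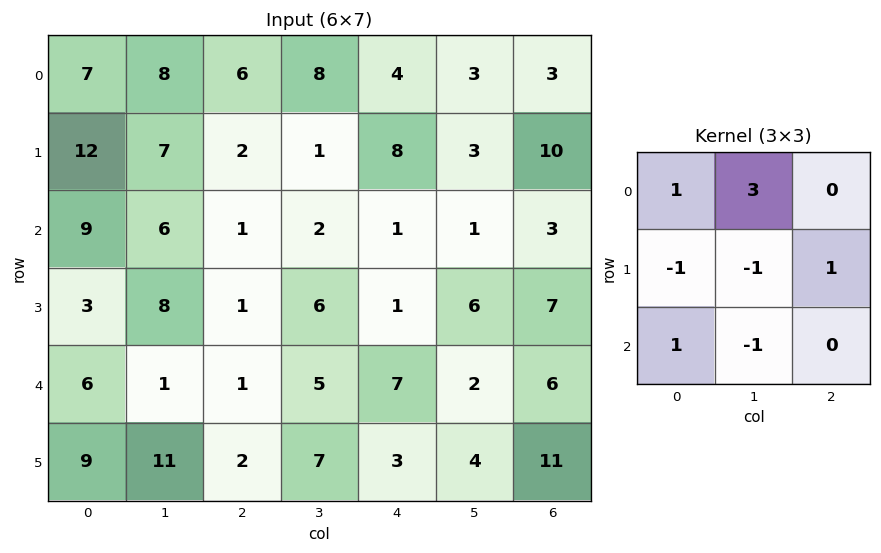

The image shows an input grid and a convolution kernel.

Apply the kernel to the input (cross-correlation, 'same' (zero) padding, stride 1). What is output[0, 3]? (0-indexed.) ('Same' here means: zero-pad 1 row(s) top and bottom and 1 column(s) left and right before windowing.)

The receptive field on the zero-padded input at this output position is [0 0 0 / 6 8 4 / 2 1 8]. Elementwise product with the kernel and sum: 0·1 + 0·3 + 6·-1 + 8·-1 + 4·1 + 2·1 + 1·-1.

-9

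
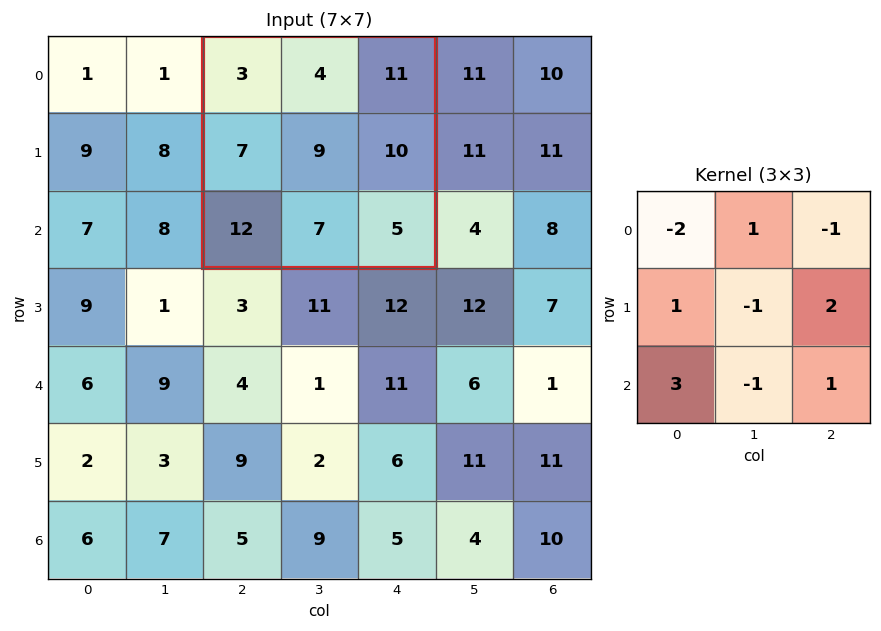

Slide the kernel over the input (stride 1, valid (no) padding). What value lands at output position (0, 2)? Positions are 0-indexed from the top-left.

39

The receptive field on the input at this output position is [3 4 11 / 7 9 10 / 12 7 5]. Elementwise product with the kernel and sum: 3·-2 + 4·1 + 11·-1 + 7·1 + 9·-1 + 10·2 + 12·3 + 7·-1 + 5·1.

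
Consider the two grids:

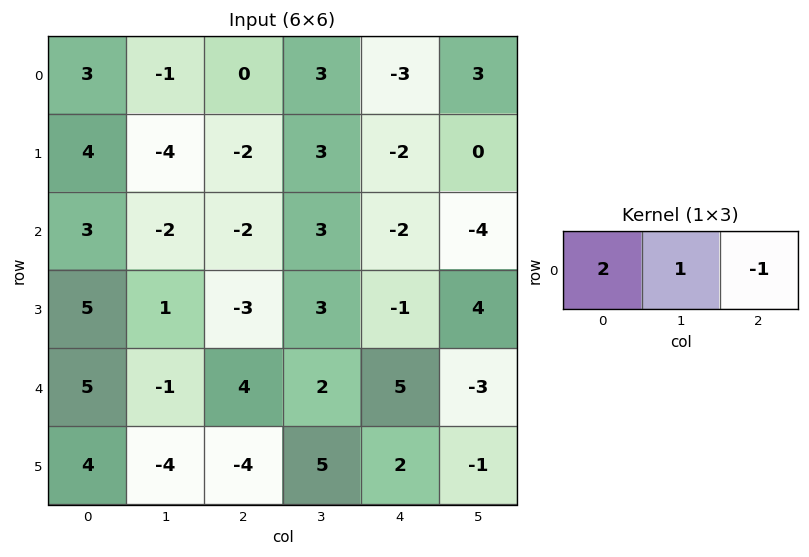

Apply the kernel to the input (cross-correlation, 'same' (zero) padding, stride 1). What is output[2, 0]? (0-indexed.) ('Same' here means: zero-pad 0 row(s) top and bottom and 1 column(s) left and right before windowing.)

The receptive field on the zero-padded input at this output position is [0 3 -2]. Elementwise product with the kernel and sum: 0·2 + 3·1 + -2·-1.

5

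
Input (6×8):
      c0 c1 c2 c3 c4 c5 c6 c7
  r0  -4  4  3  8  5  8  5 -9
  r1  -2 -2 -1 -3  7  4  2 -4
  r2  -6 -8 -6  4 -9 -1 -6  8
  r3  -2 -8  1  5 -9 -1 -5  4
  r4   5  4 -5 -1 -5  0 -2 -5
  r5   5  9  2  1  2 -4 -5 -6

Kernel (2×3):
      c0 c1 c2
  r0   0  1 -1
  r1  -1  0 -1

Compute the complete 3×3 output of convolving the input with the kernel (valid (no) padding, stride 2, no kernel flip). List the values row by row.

4 -3 -6
-1 21 19
2 0 5

Output[0,0]: The receptive field on the input at this output position is [-4 4 3 / -2 -2 -1]. Elementwise product with the kernel and sum: 4·1 + 3·-1 + -2·-1 + -1·-1.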